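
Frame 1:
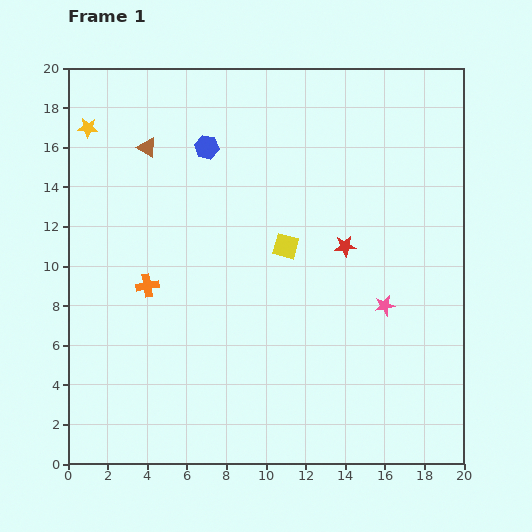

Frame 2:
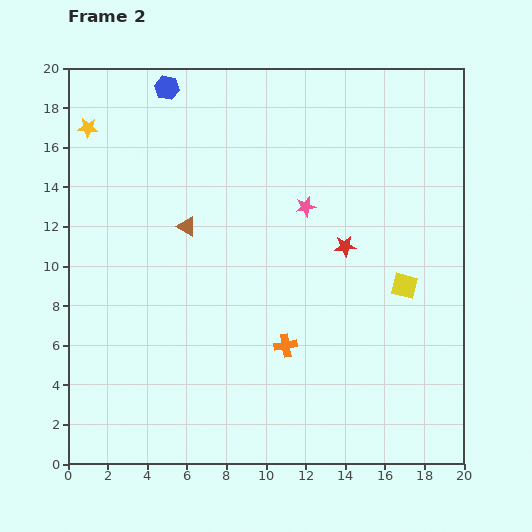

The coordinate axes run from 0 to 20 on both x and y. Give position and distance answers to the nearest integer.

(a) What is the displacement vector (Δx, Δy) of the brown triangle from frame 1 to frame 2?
(2, -4)

The brown triangle was at (4, 16) in frame 1 and (6, 12) in frame 2.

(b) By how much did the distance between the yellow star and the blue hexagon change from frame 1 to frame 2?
-2

Distance in frame 1: 6. Distance in frame 2: 4.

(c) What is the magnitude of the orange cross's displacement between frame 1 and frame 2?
8

The orange cross moved from (4, 9) to (11, 6), a distance of √(7² + 3²) ≈ 8.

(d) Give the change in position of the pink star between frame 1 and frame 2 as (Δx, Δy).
(-4, 5)

The pink star was at (16, 8) in frame 1 and (12, 13) in frame 2.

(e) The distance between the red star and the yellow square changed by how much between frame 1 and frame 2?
+1

Distance in frame 1: 3. Distance in frame 2: 4.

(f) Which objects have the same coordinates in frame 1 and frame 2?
the yellow star, the red star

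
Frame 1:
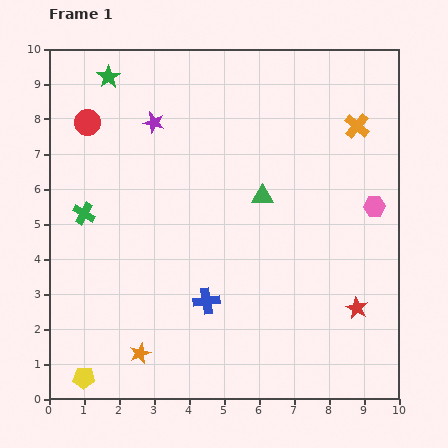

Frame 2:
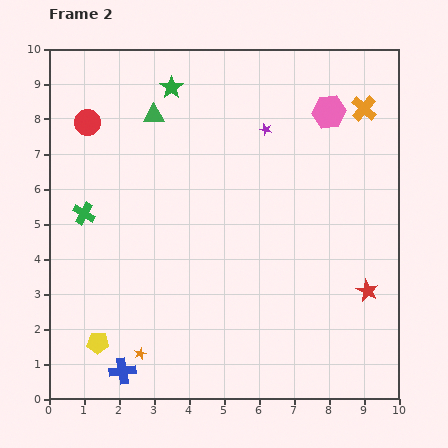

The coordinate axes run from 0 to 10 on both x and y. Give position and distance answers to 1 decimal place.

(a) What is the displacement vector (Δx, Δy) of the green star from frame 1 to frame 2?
(1.8, -0.3)

The green star was at (1.7, 9.2) in frame 1 and (3.5, 8.9) in frame 2.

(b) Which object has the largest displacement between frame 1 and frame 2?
the green triangle

(moved 3.9; next 3.2)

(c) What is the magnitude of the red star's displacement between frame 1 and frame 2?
0.6

The red star moved from (8.8, 2.6) to (9.1, 3.1), a distance of √(0.3² + 0.5²) ≈ 0.6.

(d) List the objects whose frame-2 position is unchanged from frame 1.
the orange star, the red circle, the green cross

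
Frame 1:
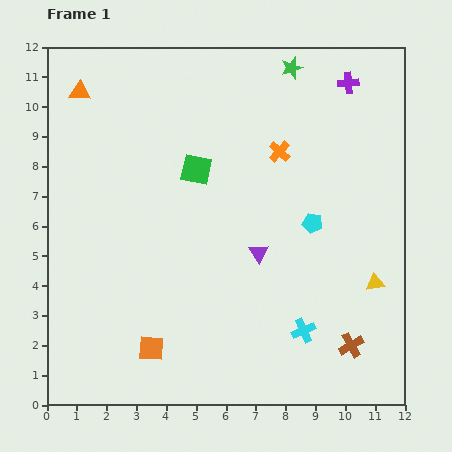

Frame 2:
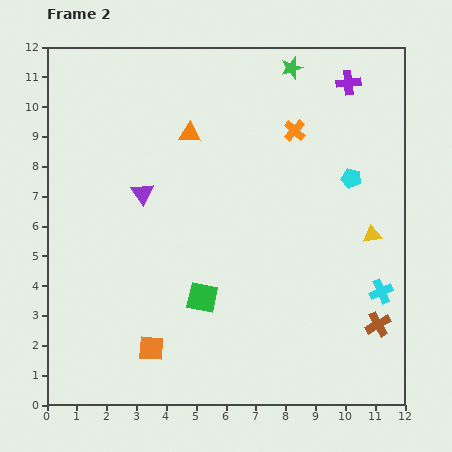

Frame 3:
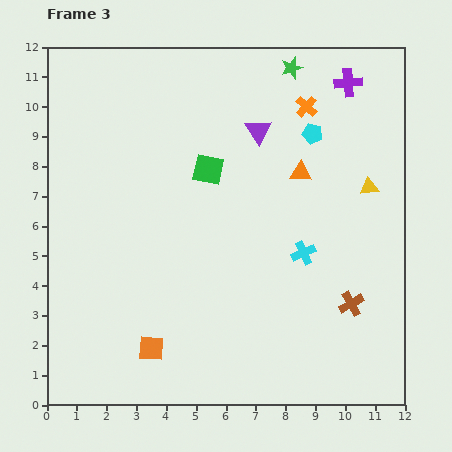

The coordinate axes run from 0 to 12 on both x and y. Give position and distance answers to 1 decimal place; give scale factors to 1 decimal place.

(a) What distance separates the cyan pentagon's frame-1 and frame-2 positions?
2.0

The cyan pentagon moved from (8.9, 6.1) to (10.2, 7.6), a distance of √(1.3² + 1.5²) ≈ 2.0.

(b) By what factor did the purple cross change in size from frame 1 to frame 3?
1.3×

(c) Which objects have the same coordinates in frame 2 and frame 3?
the purple cross, the orange square, the green star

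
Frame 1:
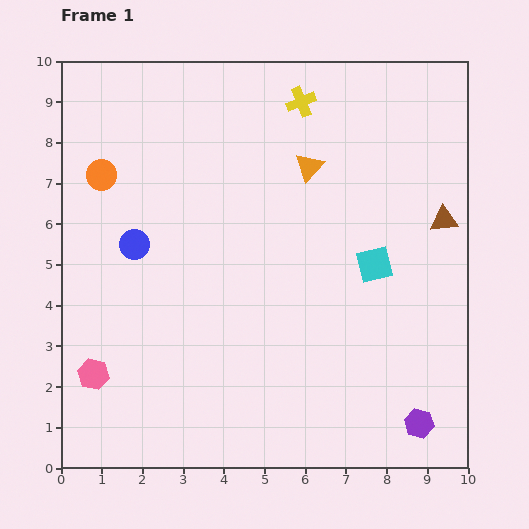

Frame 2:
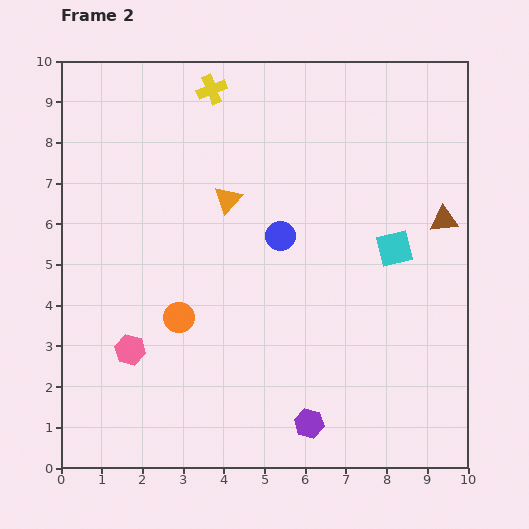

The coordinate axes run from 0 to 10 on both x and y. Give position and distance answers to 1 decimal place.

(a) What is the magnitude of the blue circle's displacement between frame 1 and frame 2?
3.6

The blue circle moved from (1.8, 5.5) to (5.4, 5.7), a distance of √(3.6² + 0.2²) ≈ 3.6.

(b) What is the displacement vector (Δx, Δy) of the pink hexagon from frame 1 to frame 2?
(0.9, 0.6)

The pink hexagon was at (0.8, 2.3) in frame 1 and (1.7, 2.9) in frame 2.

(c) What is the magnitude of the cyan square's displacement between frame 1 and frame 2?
0.6

The cyan square moved from (7.7, 5.0) to (8.2, 5.4), a distance of √(0.5² + 0.4²) ≈ 0.6.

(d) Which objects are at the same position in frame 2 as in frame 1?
the brown triangle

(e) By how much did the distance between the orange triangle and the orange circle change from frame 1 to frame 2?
-2.0

Distance in frame 1: 5.1. Distance in frame 2: 3.1.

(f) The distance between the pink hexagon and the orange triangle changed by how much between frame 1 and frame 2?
-3.0

Distance in frame 1: 7.4. Distance in frame 2: 4.4.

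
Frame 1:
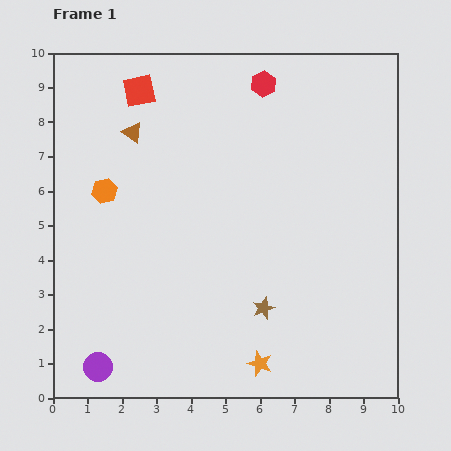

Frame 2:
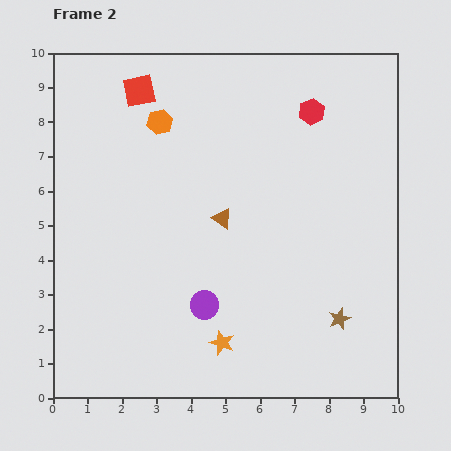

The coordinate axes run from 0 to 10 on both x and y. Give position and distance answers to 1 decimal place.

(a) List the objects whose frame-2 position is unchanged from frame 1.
the red square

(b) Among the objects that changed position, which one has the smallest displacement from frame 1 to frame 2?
the orange star

(moved 1.3)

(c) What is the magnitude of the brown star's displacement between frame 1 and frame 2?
2.2

The brown star moved from (6.1, 2.6) to (8.3, 2.3), a distance of √(2.2² + 0.3²) ≈ 2.2.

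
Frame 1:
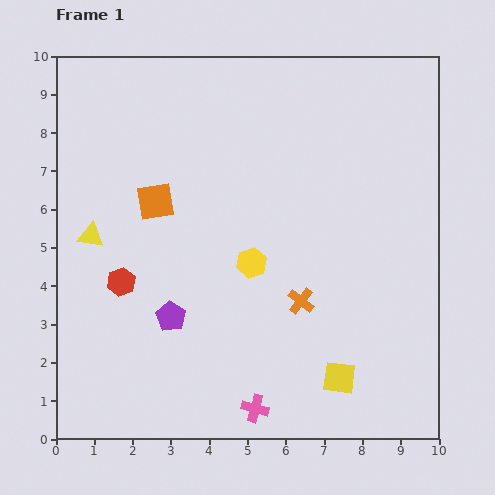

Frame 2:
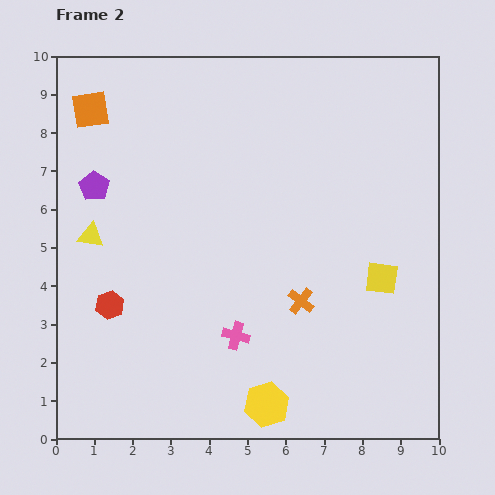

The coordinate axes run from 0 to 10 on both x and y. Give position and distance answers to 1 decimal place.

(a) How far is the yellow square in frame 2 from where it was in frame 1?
2.8

The yellow square moved from (7.4, 1.6) to (8.5, 4.2), a distance of √(1.1² + 2.6²) ≈ 2.8.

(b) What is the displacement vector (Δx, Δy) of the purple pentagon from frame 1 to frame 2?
(-2.0, 3.4)

The purple pentagon was at (3.0, 3.2) in frame 1 and (1.0, 6.6) in frame 2.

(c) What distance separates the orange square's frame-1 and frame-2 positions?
2.9

The orange square moved from (2.6, 6.2) to (0.9, 8.6), a distance of √(1.7² + 2.4²) ≈ 2.9.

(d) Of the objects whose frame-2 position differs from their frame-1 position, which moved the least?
the red hexagon

(moved 0.7)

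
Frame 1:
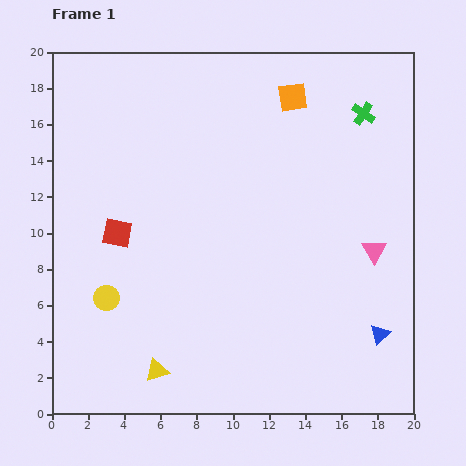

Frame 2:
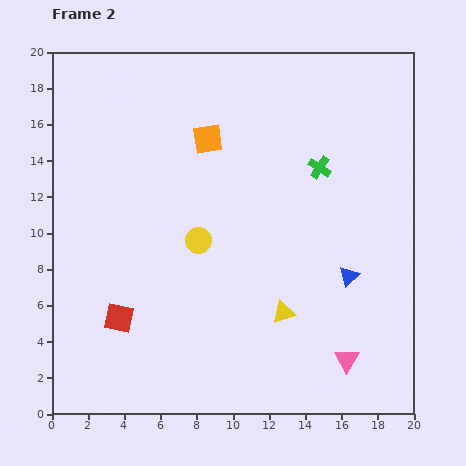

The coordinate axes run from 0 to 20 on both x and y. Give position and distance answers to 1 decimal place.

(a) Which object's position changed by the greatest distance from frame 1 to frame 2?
the yellow triangle

(moved 7.7; next 6.2)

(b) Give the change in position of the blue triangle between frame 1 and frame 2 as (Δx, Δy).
(-1.7, 3.2)

The blue triangle was at (18.1, 4.4) in frame 1 and (16.4, 7.6) in frame 2.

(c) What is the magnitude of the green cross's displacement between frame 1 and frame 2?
3.8

The green cross moved from (17.2, 16.6) to (14.8, 13.6), a distance of √(2.4² + 3.0²) ≈ 3.8.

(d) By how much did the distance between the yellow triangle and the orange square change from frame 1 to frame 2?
-6.4

Distance in frame 1: 16.9. Distance in frame 2: 10.5.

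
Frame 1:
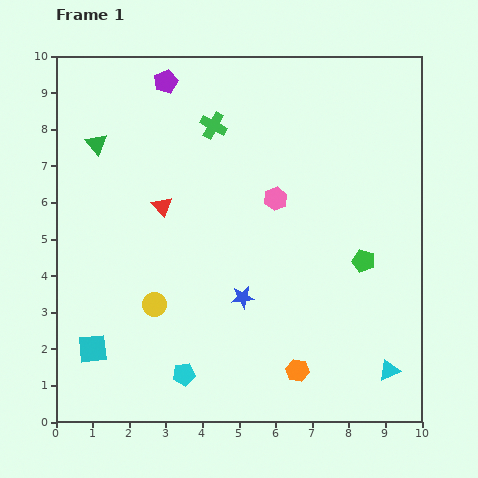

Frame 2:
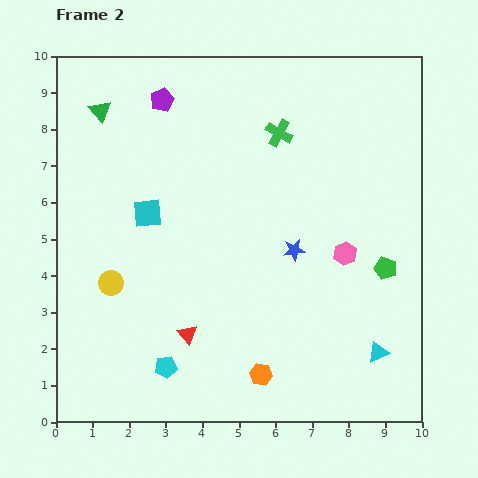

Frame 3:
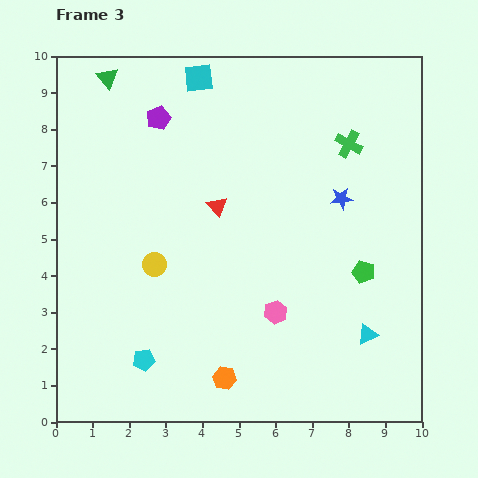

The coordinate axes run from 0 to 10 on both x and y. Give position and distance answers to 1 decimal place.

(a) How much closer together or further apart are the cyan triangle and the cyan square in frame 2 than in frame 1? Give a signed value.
-0.7

Distance in frame 1: 8.1. Distance in frame 2: 7.4.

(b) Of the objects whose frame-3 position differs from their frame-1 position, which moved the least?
the green pentagon

(moved 0.3)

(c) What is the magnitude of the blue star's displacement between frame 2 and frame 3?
1.9

The blue star moved from (6.5, 4.7) to (7.8, 6.1), a distance of √(1.3² + 1.4²) ≈ 1.9.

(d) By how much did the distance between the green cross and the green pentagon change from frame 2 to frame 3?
-1.2

Distance in frame 2: 4.7. Distance in frame 3: 3.5.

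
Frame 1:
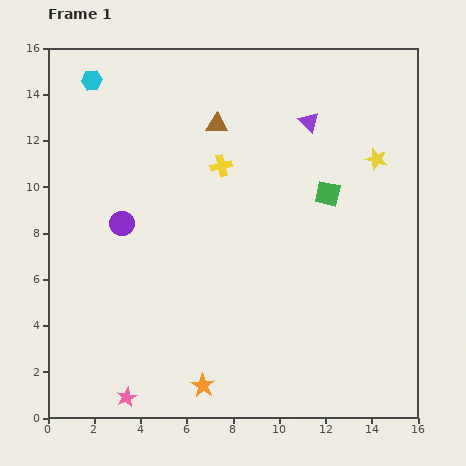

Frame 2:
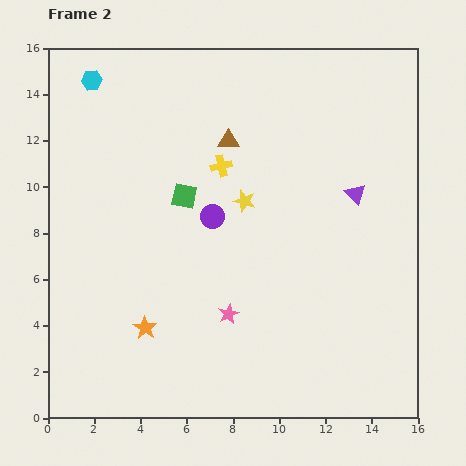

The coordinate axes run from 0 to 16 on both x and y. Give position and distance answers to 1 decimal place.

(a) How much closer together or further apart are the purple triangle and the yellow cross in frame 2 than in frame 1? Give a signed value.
+1.7

Distance in frame 1: 4.2. Distance in frame 2: 5.9.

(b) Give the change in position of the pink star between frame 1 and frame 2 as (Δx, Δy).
(4.4, 3.6)

The pink star was at (3.4, 0.9) in frame 1 and (7.8, 4.5) in frame 2.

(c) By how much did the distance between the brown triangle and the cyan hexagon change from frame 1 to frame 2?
+0.7

Distance in frame 1: 5.7. Distance in frame 2: 6.4.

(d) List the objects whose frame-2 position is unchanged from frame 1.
the cyan hexagon, the yellow cross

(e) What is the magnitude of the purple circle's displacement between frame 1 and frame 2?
3.9

The purple circle moved from (3.2, 8.4) to (7.1, 8.7), a distance of √(3.9² + 0.3²) ≈ 3.9.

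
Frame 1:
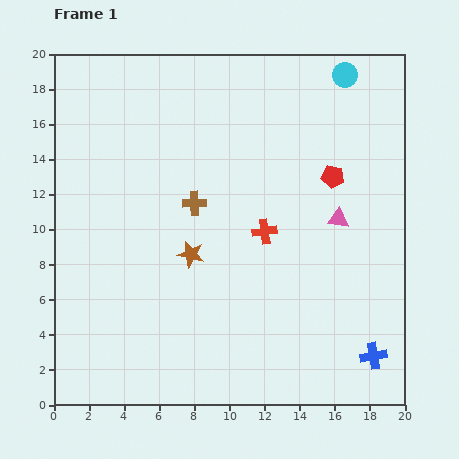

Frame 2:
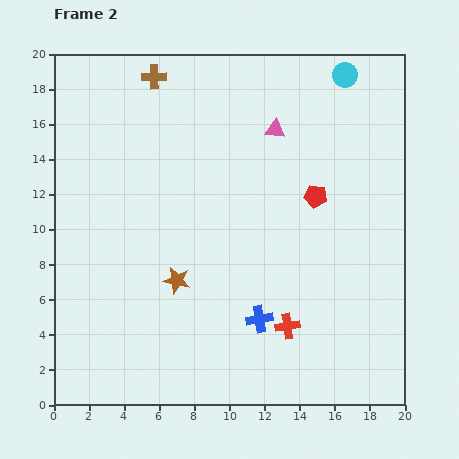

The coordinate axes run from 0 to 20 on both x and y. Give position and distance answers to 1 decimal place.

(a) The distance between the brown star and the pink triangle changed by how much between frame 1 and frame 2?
+1.7

Distance in frame 1: 8.6. Distance in frame 2: 10.3.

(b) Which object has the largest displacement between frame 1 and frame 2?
the brown cross

(moved 7.6; next 6.8)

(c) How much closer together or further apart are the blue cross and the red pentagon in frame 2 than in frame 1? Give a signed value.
-2.8

Distance in frame 1: 10.5. Distance in frame 2: 7.7.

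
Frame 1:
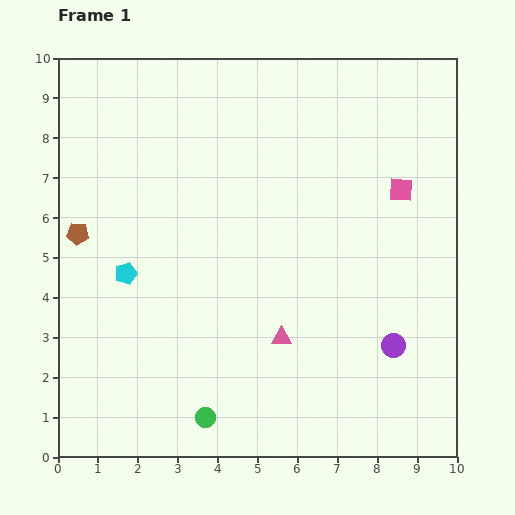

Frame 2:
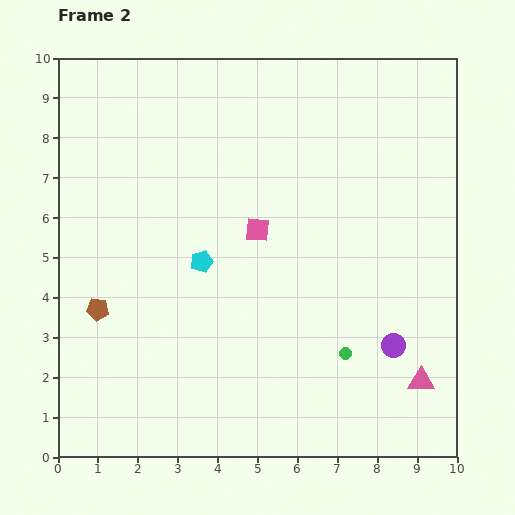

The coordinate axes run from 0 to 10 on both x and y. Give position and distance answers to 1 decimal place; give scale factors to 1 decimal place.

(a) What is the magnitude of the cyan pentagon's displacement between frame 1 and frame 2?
1.9

The cyan pentagon moved from (1.7, 4.6) to (3.6, 4.9), a distance of √(1.9² + 0.3²) ≈ 1.9.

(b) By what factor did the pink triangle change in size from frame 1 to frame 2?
1.3×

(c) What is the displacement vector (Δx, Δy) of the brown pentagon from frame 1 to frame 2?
(0.5, -1.9)

The brown pentagon was at (0.5, 5.6) in frame 1 and (1.0, 3.7) in frame 2.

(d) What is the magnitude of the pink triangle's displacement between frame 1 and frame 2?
3.7

The pink triangle moved from (5.6, 3.0) to (9.1, 1.9), a distance of √(3.5² + 1.1²) ≈ 3.7.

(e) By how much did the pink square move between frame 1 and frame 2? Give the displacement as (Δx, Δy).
(-3.6, -1.0)

The pink square was at (8.6, 6.7) in frame 1 and (5.0, 5.7) in frame 2.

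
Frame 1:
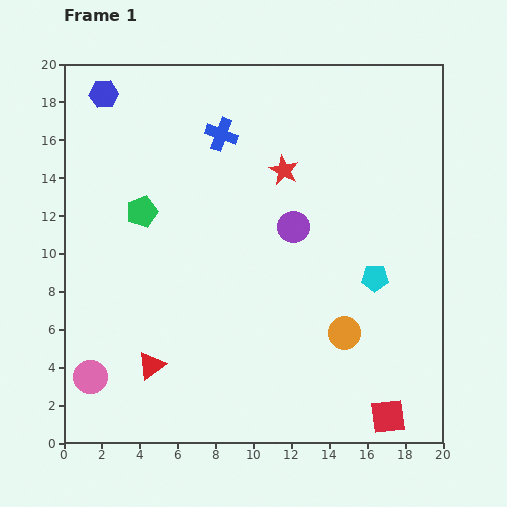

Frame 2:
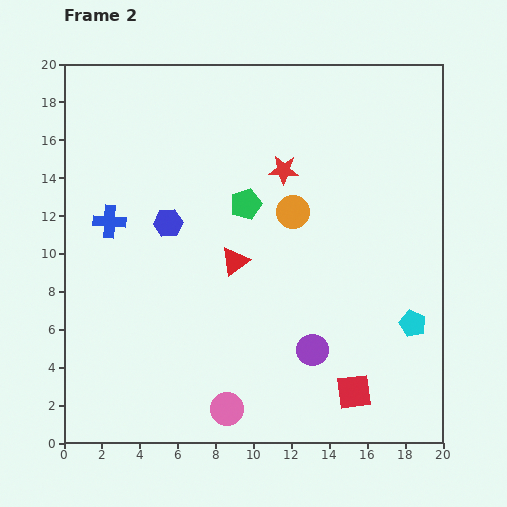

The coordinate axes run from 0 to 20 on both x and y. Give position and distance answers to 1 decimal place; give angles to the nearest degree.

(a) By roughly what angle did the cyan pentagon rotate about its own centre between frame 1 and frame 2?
23° clockwise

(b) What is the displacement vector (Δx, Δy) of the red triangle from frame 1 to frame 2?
(4.4, 5.5)

The red triangle was at (4.6, 4.1) in frame 1 and (9.0, 9.6) in frame 2.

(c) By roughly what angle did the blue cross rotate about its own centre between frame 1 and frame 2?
17° counter-clockwise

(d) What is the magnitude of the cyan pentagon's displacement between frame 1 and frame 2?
3.1

The cyan pentagon moved from (16.4, 8.7) to (18.4, 6.3), a distance of √(2.0² + 2.4²) ≈ 3.1.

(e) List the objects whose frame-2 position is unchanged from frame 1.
the red star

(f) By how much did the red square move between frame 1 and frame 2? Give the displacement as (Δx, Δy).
(-1.8, 1.3)

The red square was at (17.1, 1.4) in frame 1 and (15.3, 2.7) in frame 2.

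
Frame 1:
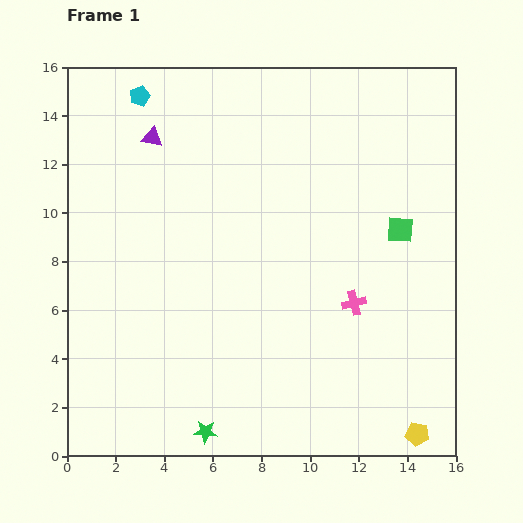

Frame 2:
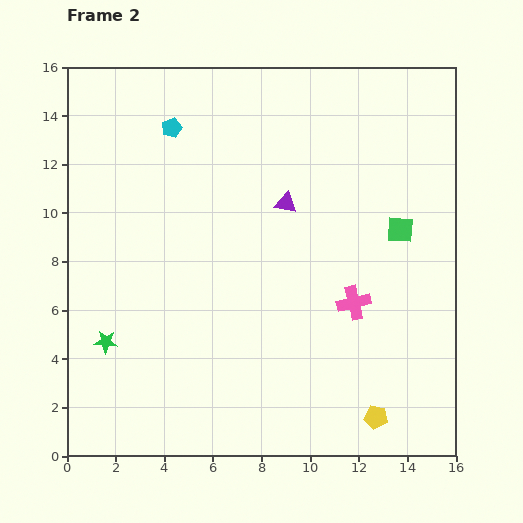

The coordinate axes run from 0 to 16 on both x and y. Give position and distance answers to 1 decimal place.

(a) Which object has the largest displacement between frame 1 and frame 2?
the purple triangle

(moved 6.1; next 5.5)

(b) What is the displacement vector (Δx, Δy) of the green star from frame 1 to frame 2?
(-4.1, 3.7)

The green star was at (5.7, 1.0) in frame 1 and (1.6, 4.7) in frame 2.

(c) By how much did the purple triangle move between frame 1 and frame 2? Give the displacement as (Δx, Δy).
(5.5, -2.7)

The purple triangle was at (3.5, 13.1) in frame 1 and (9.0, 10.4) in frame 2.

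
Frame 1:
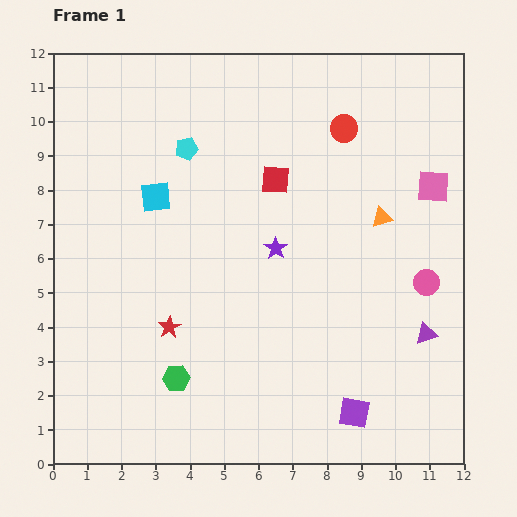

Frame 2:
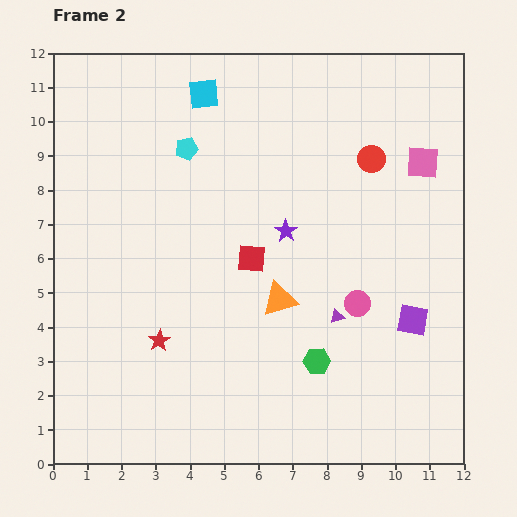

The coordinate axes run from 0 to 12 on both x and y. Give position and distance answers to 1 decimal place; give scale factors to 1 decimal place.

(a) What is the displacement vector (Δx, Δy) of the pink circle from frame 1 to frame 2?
(-2.0, -0.6)

The pink circle was at (10.9, 5.3) in frame 1 and (8.9, 4.7) in frame 2.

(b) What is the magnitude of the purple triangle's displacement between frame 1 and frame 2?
2.6

The purple triangle moved from (10.9, 3.8) to (8.3, 4.3), a distance of √(2.6² + 0.5²) ≈ 2.6.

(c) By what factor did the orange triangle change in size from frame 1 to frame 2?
1.7×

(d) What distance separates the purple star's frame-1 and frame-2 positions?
0.6

The purple star moved from (6.5, 6.3) to (6.8, 6.8), a distance of √(0.3² + 0.5²) ≈ 0.6.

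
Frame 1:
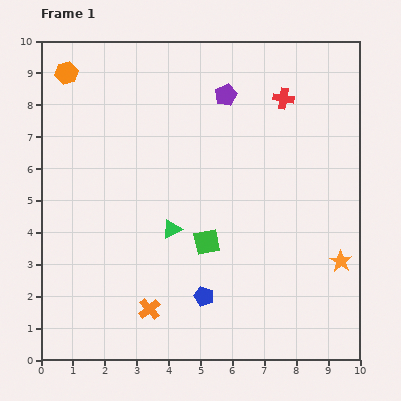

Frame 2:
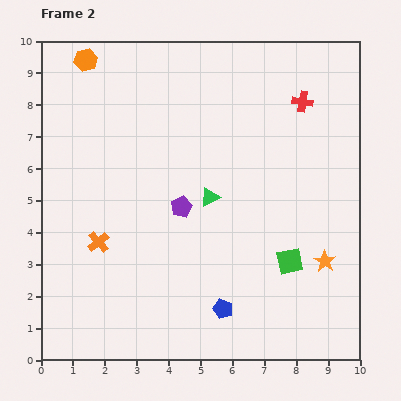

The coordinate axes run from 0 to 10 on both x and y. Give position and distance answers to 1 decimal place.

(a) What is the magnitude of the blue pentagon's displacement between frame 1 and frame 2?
0.7

The blue pentagon moved from (5.1, 2.0) to (5.7, 1.6), a distance of √(0.6² + 0.4²) ≈ 0.7.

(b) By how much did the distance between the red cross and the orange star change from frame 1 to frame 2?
-0.4

Distance in frame 1: 5.4. Distance in frame 2: 5.0.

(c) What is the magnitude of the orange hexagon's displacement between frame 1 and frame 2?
0.7

The orange hexagon moved from (0.8, 9.0) to (1.4, 9.4), a distance of √(0.6² + 0.4²) ≈ 0.7.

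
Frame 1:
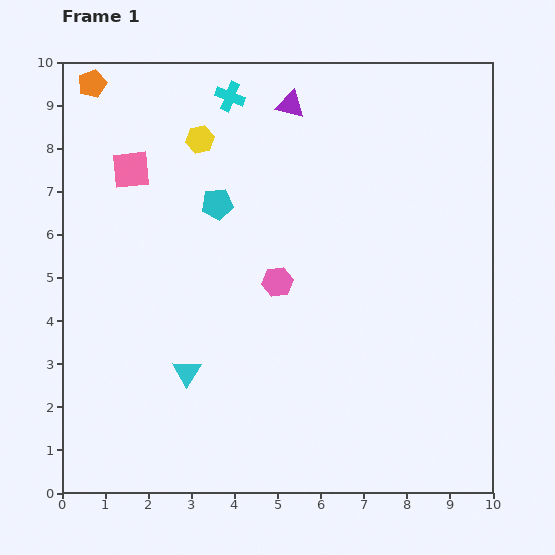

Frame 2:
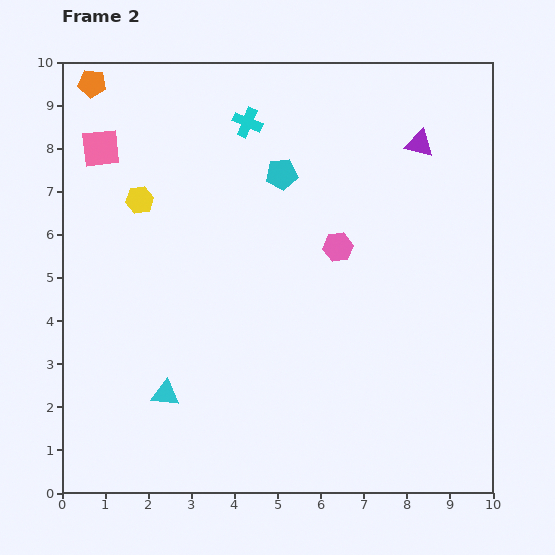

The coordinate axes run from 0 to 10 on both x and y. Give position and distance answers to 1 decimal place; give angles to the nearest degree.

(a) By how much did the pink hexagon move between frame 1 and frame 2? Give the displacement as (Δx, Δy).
(1.4, 0.8)

The pink hexagon was at (5.0, 4.9) in frame 1 and (6.4, 5.7) in frame 2.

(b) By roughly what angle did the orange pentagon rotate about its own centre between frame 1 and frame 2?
28° clockwise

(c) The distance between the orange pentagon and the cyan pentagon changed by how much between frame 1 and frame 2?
+0.9

Distance in frame 1: 4.0. Distance in frame 2: 4.9.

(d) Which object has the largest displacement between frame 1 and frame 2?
the purple triangle

(moved 3.1; next 2.0)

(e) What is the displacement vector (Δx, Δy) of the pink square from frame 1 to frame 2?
(-0.7, 0.5)

The pink square was at (1.6, 7.5) in frame 1 and (0.9, 8.0) in frame 2.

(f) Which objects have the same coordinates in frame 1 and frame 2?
the orange pentagon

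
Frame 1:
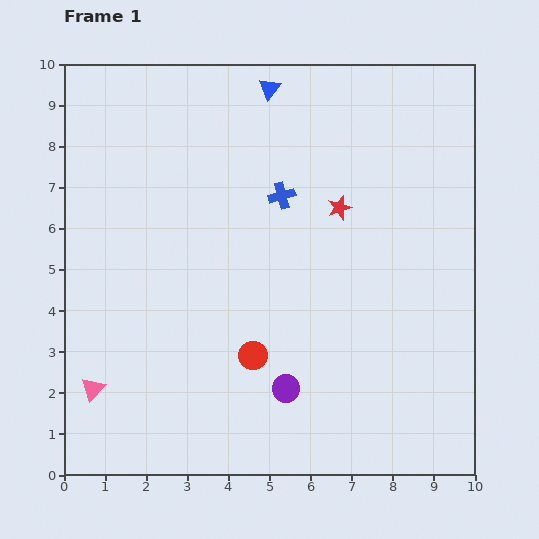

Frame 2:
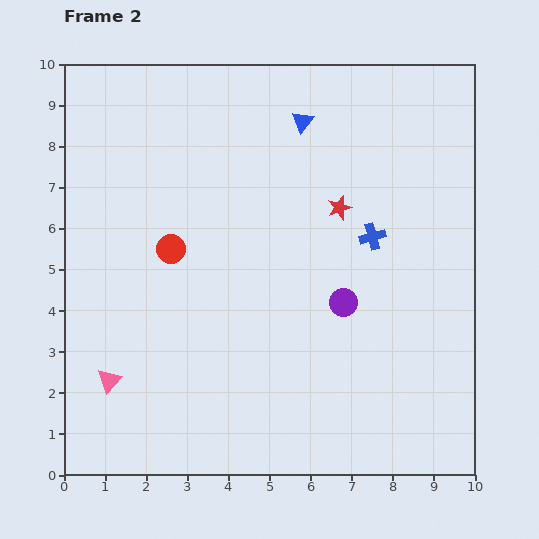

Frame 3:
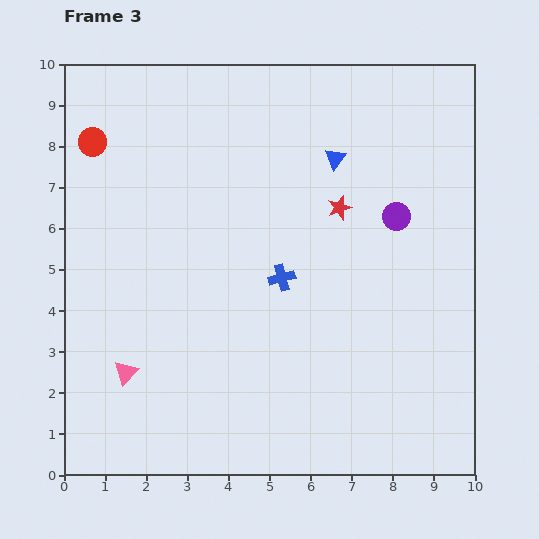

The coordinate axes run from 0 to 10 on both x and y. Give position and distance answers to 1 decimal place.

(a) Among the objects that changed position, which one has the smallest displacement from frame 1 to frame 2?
the pink triangle

(moved 0.4)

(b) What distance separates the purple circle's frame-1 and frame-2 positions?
2.5

The purple circle moved from (5.4, 2.1) to (6.8, 4.2), a distance of √(1.4² + 2.1²) ≈ 2.5.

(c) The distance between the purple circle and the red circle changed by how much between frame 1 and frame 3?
+6.5

Distance in frame 1: 1.1. Distance in frame 3: 7.6.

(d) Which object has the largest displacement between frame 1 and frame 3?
the red circle

(moved 6.5; next 5.0)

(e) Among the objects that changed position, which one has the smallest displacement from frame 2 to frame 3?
the pink triangle

(moved 0.4)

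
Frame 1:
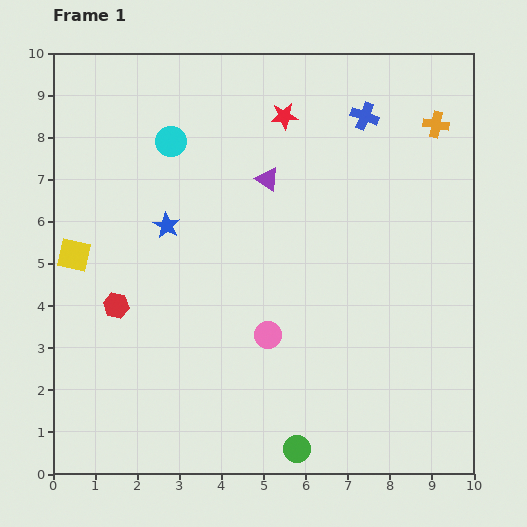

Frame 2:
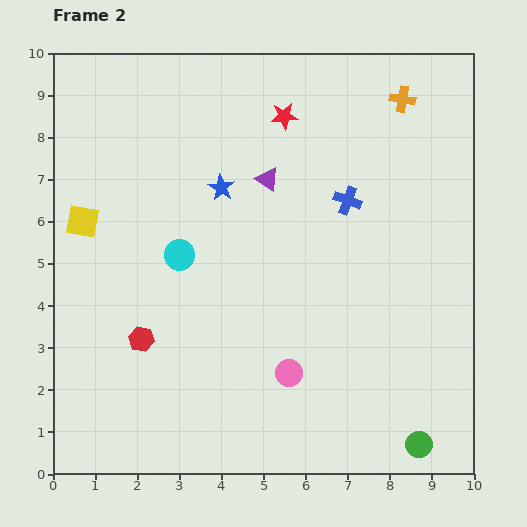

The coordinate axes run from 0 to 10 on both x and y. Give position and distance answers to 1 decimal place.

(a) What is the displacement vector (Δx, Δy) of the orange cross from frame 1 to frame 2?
(-0.8, 0.6)

The orange cross was at (9.1, 8.3) in frame 1 and (8.3, 8.9) in frame 2.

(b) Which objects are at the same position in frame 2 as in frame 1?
the red star, the purple triangle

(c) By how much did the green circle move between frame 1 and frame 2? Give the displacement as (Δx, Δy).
(2.9, 0.1)

The green circle was at (5.8, 0.6) in frame 1 and (8.7, 0.7) in frame 2.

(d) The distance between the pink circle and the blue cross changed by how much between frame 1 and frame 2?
-1.4

Distance in frame 1: 5.7. Distance in frame 2: 4.3.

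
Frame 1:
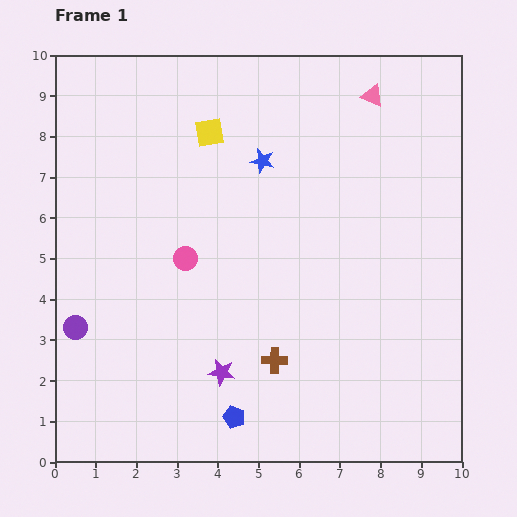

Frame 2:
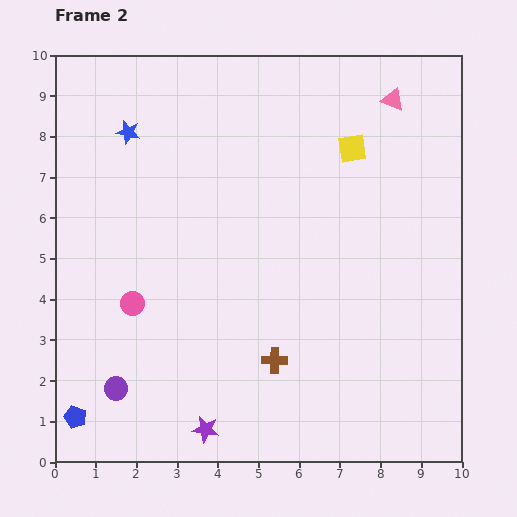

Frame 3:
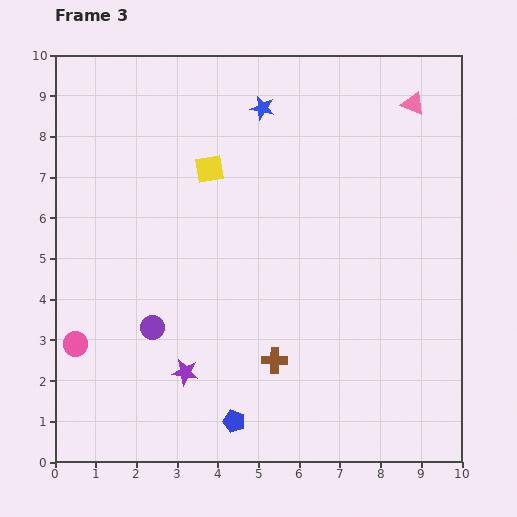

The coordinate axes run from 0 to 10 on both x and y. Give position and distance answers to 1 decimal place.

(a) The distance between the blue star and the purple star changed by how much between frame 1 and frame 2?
+2.2

Distance in frame 1: 5.3. Distance in frame 2: 7.5.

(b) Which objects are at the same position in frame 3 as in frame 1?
the brown cross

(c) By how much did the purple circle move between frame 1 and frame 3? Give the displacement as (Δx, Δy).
(1.9, 0.0)

The purple circle was at (0.5, 3.3) in frame 1 and (2.4, 3.3) in frame 3.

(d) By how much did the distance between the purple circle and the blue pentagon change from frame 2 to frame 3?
+1.8

Distance in frame 2: 1.2. Distance in frame 3: 3.0.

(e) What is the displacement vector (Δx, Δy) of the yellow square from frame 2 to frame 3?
(-3.5, -0.5)

The yellow square was at (7.3, 7.7) in frame 2 and (3.8, 7.2) in frame 3.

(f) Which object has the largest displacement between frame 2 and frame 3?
the blue pentagon

(moved 3.9; next 3.5)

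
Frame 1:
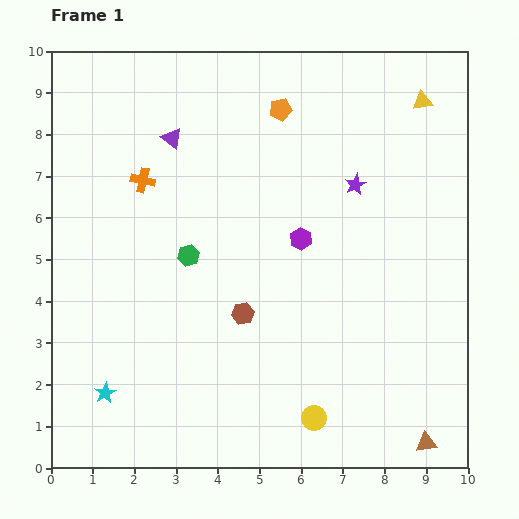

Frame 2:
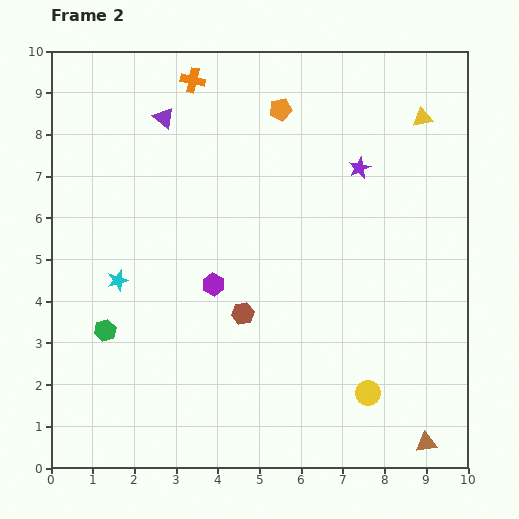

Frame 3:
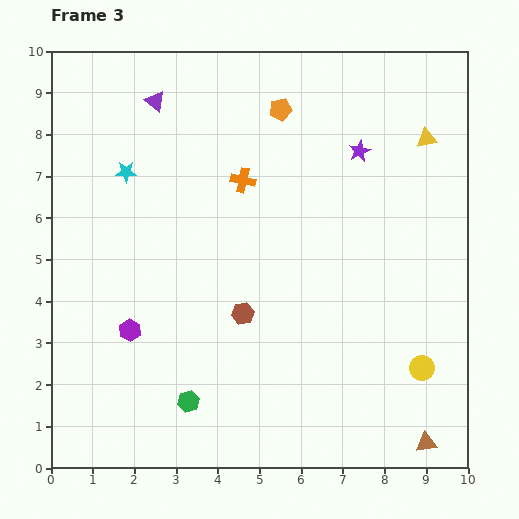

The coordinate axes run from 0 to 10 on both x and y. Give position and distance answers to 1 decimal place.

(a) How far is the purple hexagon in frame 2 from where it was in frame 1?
2.4

The purple hexagon moved from (6.0, 5.5) to (3.9, 4.4), a distance of √(2.1² + 1.1²) ≈ 2.4.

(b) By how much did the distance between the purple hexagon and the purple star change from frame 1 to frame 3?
+5.2

Distance in frame 1: 1.8. Distance in frame 3: 7.0.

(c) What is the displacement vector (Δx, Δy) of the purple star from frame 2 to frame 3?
(0.0, 0.4)

The purple star was at (7.4, 7.2) in frame 2 and (7.4, 7.6) in frame 3.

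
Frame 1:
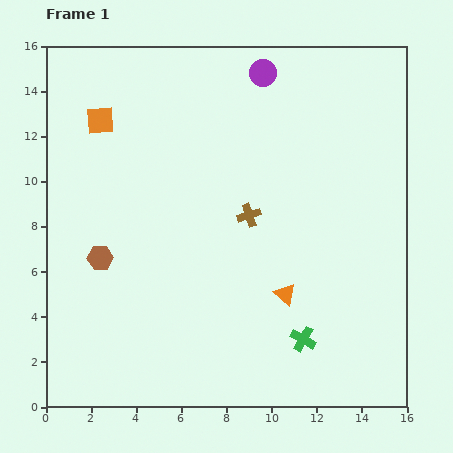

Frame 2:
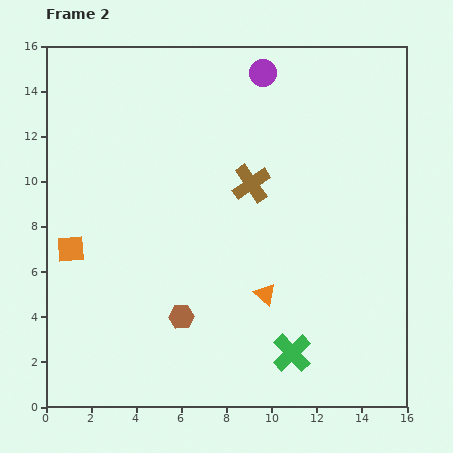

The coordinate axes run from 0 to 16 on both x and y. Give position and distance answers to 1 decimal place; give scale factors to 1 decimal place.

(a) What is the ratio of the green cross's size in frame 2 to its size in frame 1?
1.6×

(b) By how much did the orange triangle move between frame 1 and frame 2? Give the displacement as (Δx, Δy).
(-0.9, 0.0)

The orange triangle was at (10.6, 5.0) in frame 1 and (9.7, 5.0) in frame 2.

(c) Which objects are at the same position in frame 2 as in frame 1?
the purple circle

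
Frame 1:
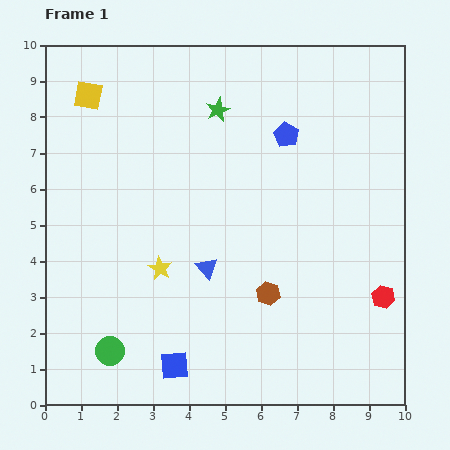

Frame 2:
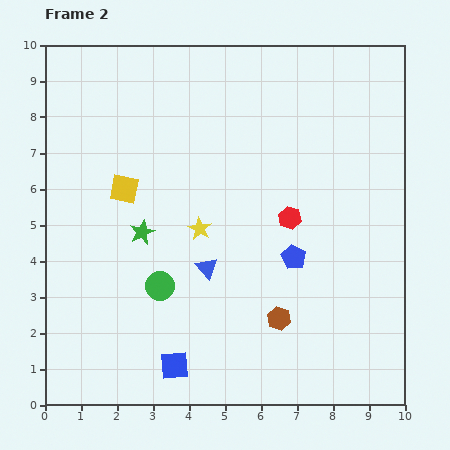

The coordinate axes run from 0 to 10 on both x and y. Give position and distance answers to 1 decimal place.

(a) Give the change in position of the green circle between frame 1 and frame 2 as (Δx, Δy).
(1.4, 1.8)

The green circle was at (1.8, 1.5) in frame 1 and (3.2, 3.3) in frame 2.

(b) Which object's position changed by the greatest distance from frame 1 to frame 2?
the green star

(moved 4.0; next 3.4)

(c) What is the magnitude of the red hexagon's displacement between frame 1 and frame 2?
3.4

The red hexagon moved from (9.4, 3.0) to (6.8, 5.2), a distance of √(2.6² + 2.2²) ≈ 3.4.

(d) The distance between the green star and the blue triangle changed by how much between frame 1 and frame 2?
-2.3

Distance in frame 1: 4.4. Distance in frame 2: 2.1.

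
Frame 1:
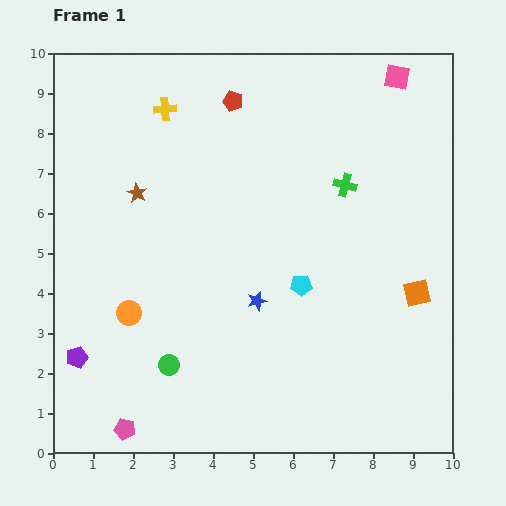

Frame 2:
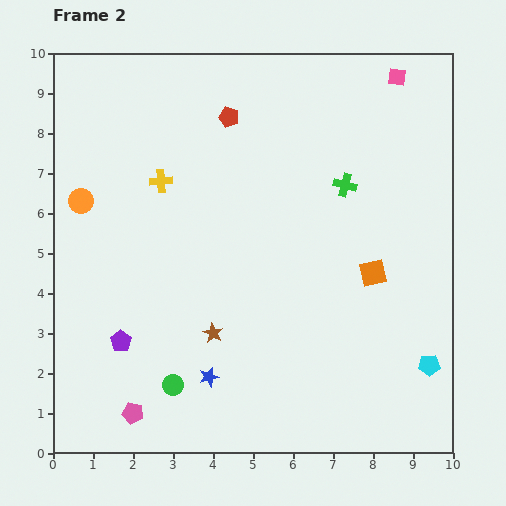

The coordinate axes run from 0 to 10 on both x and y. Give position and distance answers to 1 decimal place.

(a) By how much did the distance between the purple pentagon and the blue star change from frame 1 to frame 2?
-2.3

Distance in frame 1: 4.7. Distance in frame 2: 2.4.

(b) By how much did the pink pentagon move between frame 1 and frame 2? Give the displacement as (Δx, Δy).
(0.2, 0.4)

The pink pentagon was at (1.8, 0.6) in frame 1 and (2.0, 1.0) in frame 2.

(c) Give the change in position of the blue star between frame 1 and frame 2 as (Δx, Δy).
(-1.2, -1.9)

The blue star was at (5.1, 3.8) in frame 1 and (3.9, 1.9) in frame 2.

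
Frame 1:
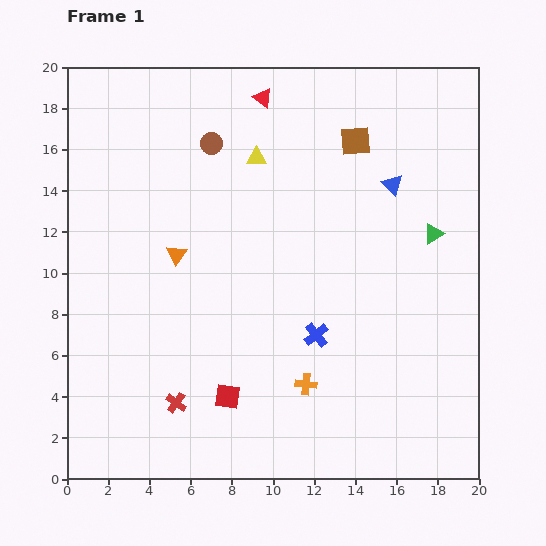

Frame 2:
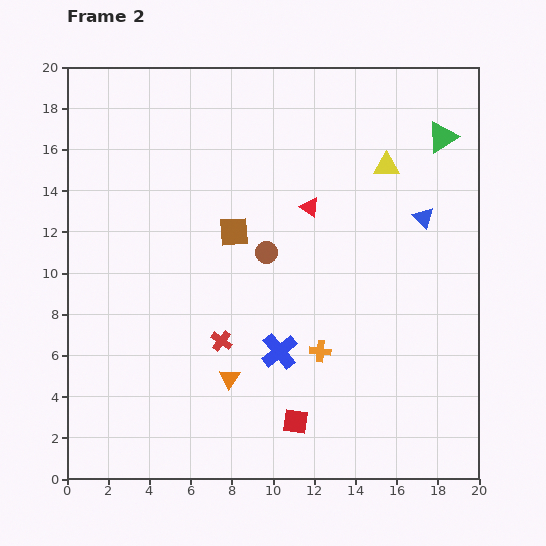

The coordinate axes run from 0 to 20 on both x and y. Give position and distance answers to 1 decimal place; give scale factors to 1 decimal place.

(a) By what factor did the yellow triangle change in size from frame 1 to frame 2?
1.3×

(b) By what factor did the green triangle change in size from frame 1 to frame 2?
1.5×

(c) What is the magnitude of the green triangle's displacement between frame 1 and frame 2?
4.7

The green triangle moved from (17.8, 11.9) to (18.2, 16.6), a distance of √(0.4² + 4.7²) ≈ 4.7.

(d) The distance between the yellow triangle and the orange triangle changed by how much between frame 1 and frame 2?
+6.7

Distance in frame 1: 6.1. Distance in frame 2: 12.8.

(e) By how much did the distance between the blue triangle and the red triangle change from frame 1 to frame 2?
-2.1

Distance in frame 1: 7.6. Distance in frame 2: 5.5.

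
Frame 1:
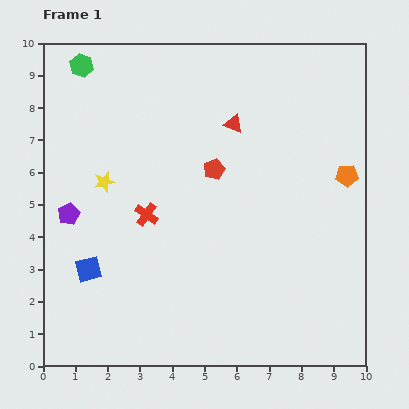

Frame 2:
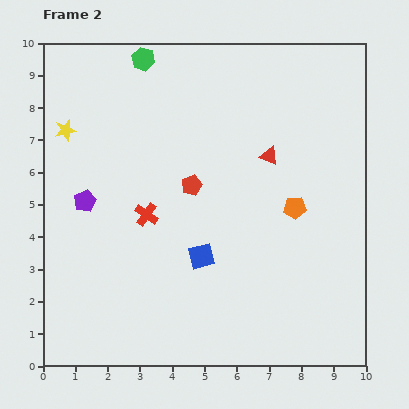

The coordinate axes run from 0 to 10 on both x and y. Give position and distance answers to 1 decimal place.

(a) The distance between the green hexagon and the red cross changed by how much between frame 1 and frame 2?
-0.2

Distance in frame 1: 5.0. Distance in frame 2: 4.8.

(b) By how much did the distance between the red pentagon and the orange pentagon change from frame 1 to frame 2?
-0.8

Distance in frame 1: 4.1. Distance in frame 2: 3.3.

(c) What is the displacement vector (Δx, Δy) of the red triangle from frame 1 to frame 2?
(1.1, -1.0)

The red triangle was at (5.9, 7.5) in frame 1 and (7.0, 6.5) in frame 2.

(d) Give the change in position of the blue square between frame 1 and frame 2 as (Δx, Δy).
(3.5, 0.4)

The blue square was at (1.4, 3.0) in frame 1 and (4.9, 3.4) in frame 2.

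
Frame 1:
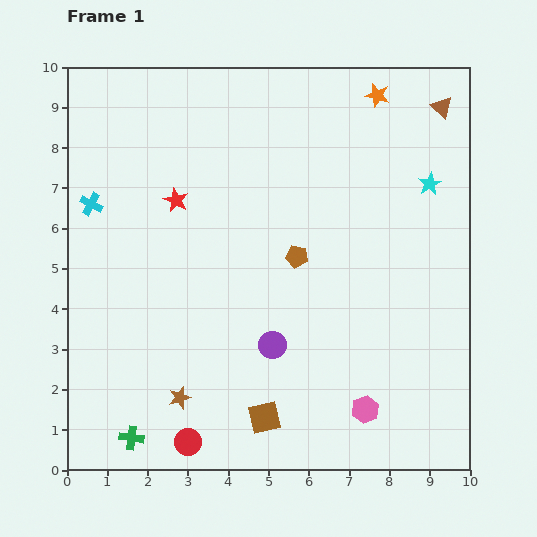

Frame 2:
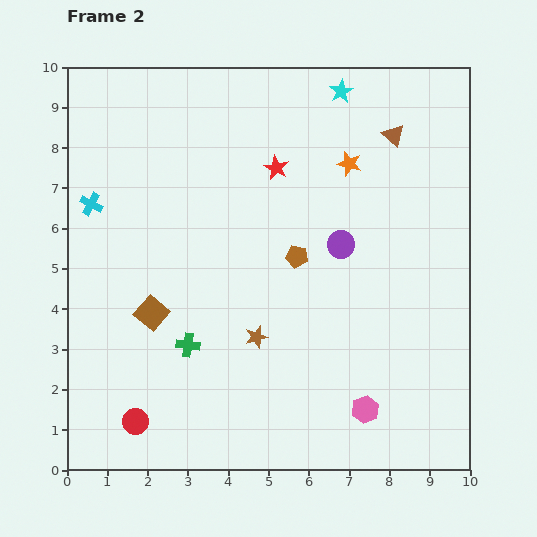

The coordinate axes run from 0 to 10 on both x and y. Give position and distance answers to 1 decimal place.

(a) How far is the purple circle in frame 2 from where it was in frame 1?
3.0

The purple circle moved from (5.1, 3.1) to (6.8, 5.6), a distance of √(1.7² + 2.5²) ≈ 3.0.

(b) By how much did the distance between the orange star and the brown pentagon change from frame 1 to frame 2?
-1.9

Distance in frame 1: 4.5. Distance in frame 2: 2.6.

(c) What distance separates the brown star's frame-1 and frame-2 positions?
2.4

The brown star moved from (2.8, 1.8) to (4.7, 3.3), a distance of √(1.9² + 1.5²) ≈ 2.4.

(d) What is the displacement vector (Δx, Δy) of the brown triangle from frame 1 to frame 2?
(-1.2, -0.7)

The brown triangle was at (9.3, 9.0) in frame 1 and (8.1, 8.3) in frame 2.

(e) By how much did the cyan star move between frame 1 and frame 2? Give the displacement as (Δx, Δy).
(-2.2, 2.3)

The cyan star was at (9.0, 7.1) in frame 1 and (6.8, 9.4) in frame 2.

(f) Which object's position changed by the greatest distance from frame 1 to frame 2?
the brown square

(moved 3.8; next 3.2)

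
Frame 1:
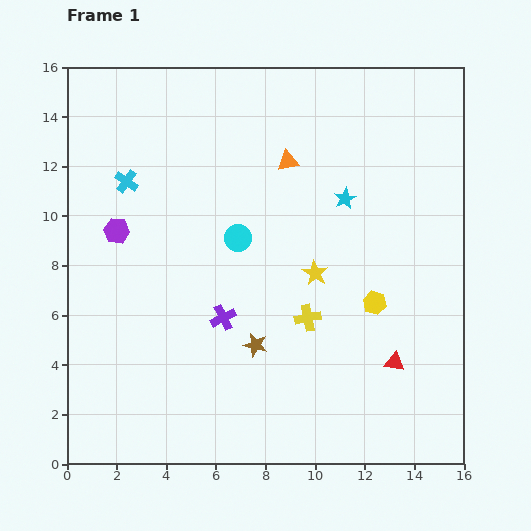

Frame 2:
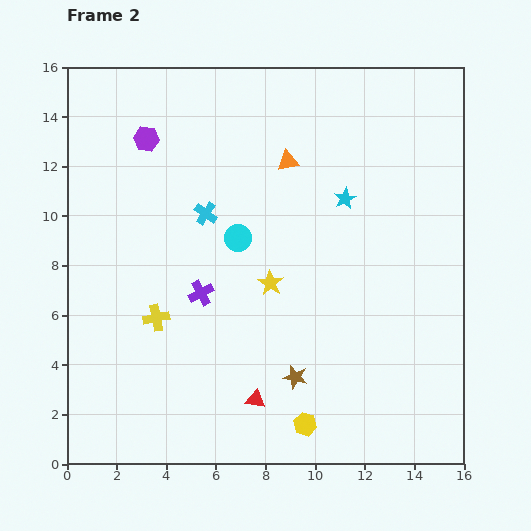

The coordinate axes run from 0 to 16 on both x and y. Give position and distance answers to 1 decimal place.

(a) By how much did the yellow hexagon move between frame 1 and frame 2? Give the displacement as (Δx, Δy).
(-2.8, -4.9)

The yellow hexagon was at (12.4, 6.5) in frame 1 and (9.6, 1.6) in frame 2.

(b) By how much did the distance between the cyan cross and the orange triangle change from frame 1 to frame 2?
-2.6

Distance in frame 1: 6.5. Distance in frame 2: 3.9.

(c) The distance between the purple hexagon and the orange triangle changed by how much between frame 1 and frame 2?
-1.6

Distance in frame 1: 7.4. Distance in frame 2: 5.8.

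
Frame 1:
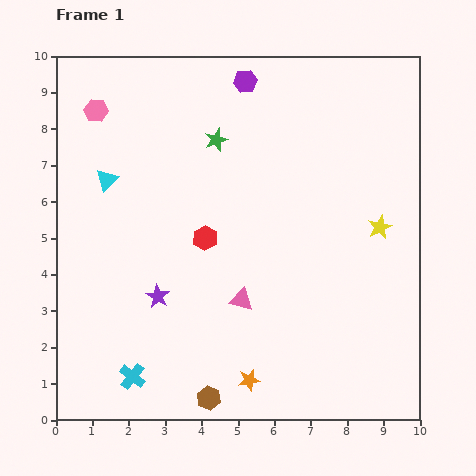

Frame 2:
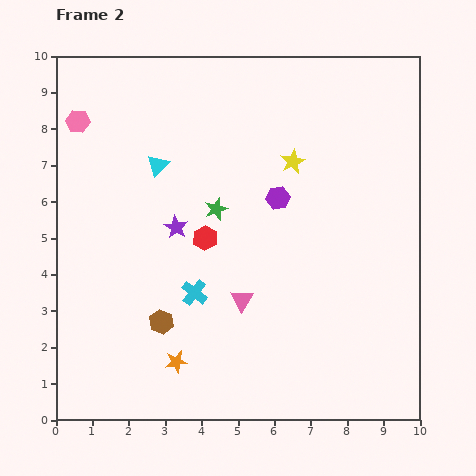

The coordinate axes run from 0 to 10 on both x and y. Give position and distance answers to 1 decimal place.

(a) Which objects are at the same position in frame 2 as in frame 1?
the pink triangle, the red hexagon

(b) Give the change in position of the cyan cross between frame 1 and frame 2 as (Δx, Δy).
(1.7, 2.3)

The cyan cross was at (2.1, 1.2) in frame 1 and (3.8, 3.5) in frame 2.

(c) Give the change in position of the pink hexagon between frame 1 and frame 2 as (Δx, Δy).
(-0.5, -0.3)

The pink hexagon was at (1.1, 8.5) in frame 1 and (0.6, 8.2) in frame 2.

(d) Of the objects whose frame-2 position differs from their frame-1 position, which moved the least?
the pink hexagon

(moved 0.6)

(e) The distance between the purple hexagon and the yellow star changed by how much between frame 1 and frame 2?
-4.3

Distance in frame 1: 5.4. Distance in frame 2: 1.1.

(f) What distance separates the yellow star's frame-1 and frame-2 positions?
3.0

The yellow star moved from (8.9, 5.3) to (6.5, 7.1), a distance of √(2.4² + 1.8²) ≈ 3.0.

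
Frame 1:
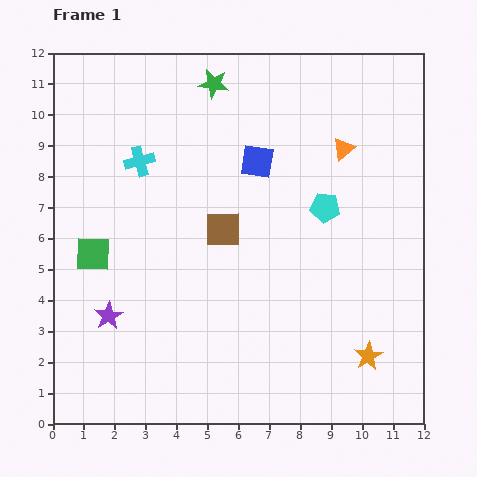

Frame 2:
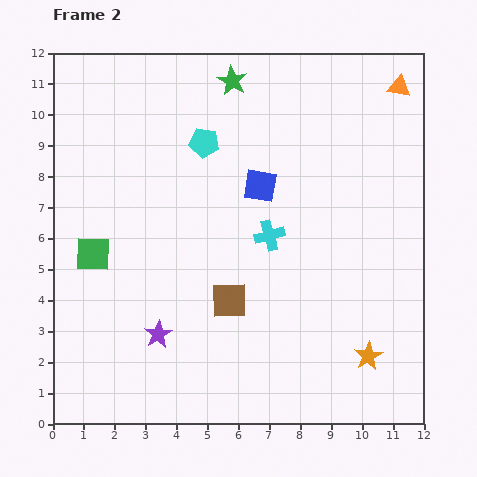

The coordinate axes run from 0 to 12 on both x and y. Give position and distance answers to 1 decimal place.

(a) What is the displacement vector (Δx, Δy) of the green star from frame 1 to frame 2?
(0.6, 0.1)

The green star was at (5.2, 11.0) in frame 1 and (5.8, 11.1) in frame 2.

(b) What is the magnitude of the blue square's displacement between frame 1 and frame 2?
0.8

The blue square moved from (6.6, 8.5) to (6.7, 7.7), a distance of √(0.1² + 0.8²) ≈ 0.8.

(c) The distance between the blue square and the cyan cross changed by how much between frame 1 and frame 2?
-2.2

Distance in frame 1: 3.8. Distance in frame 2: 1.6.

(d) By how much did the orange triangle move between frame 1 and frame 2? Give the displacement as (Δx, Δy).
(1.8, 2.0)

The orange triangle was at (9.4, 8.9) in frame 1 and (11.2, 10.9) in frame 2.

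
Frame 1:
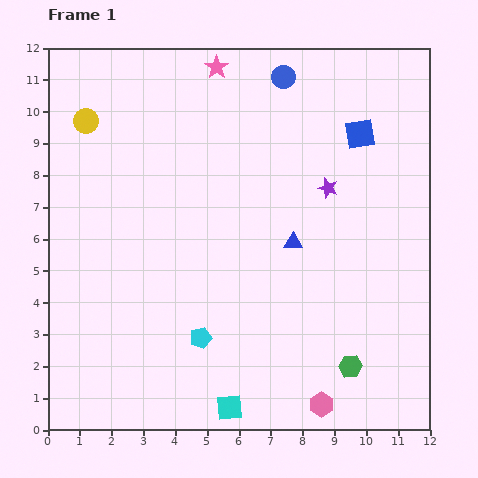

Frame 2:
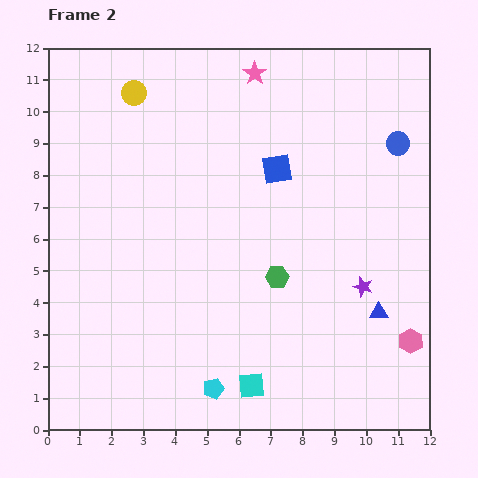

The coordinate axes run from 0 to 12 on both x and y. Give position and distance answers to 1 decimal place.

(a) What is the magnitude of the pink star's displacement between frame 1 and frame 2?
1.2

The pink star moved from (5.3, 11.4) to (6.5, 11.2), a distance of √(1.2² + 0.2²) ≈ 1.2.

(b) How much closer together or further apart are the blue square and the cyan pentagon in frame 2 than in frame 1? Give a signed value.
-0.9

Distance in frame 1: 8.1. Distance in frame 2: 7.2.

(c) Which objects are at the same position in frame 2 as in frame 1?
none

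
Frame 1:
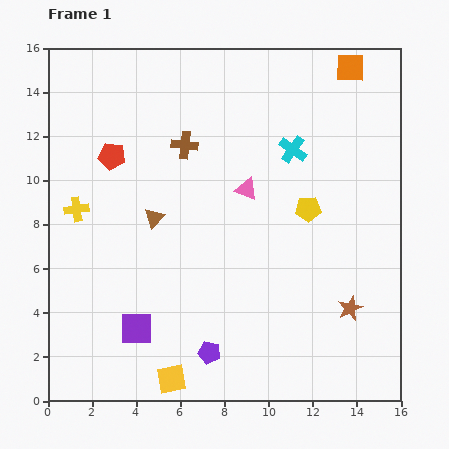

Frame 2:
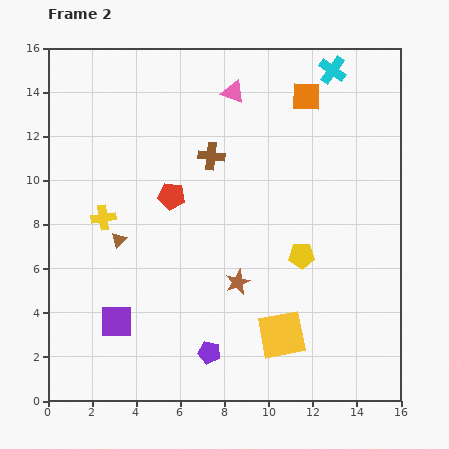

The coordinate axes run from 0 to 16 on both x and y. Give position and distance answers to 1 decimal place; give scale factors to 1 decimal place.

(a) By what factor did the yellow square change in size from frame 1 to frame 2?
1.7×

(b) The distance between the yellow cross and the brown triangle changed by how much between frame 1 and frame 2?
-2.3

Distance in frame 1: 3.5. Distance in frame 2: 1.2.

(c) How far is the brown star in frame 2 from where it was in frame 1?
5.2

The brown star moved from (13.7, 4.2) to (8.6, 5.4), a distance of √(5.1² + 1.2²) ≈ 5.2.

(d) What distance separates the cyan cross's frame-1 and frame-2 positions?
4.0

The cyan cross moved from (11.1, 11.4) to (12.9, 15.0), a distance of √(1.8² + 3.6²) ≈ 4.0.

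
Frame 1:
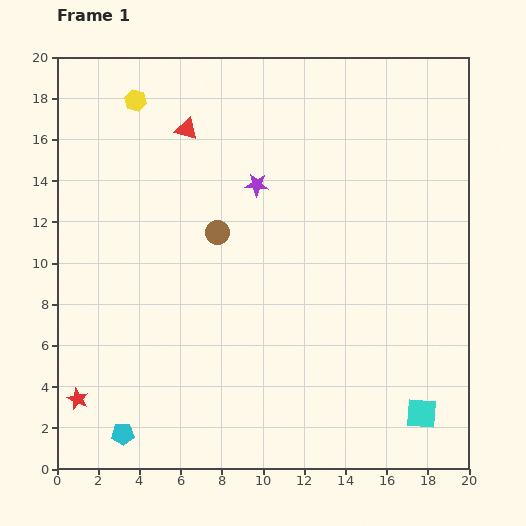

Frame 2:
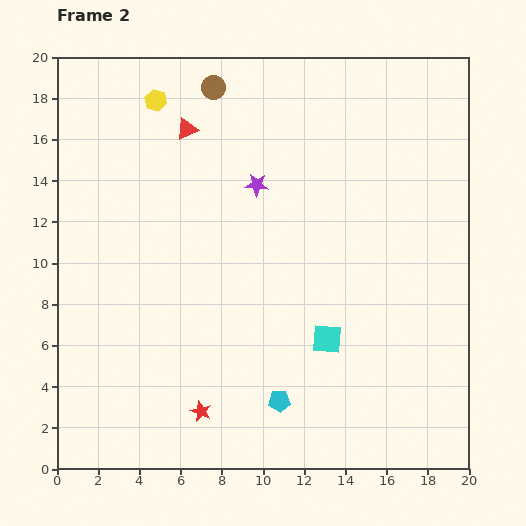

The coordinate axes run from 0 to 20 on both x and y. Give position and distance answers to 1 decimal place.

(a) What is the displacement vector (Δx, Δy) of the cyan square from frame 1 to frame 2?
(-4.6, 3.6)

The cyan square was at (17.7, 2.7) in frame 1 and (13.1, 6.3) in frame 2.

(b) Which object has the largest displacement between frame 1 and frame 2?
the cyan pentagon

(moved 7.8; next 7.0)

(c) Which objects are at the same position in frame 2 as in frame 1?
the red triangle, the purple star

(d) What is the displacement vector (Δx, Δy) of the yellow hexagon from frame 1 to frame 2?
(1.0, 0.0)

The yellow hexagon was at (3.8, 17.9) in frame 1 and (4.8, 17.9) in frame 2.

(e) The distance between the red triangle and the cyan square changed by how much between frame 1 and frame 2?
-5.6

Distance in frame 1: 17.9. Distance in frame 2: 12.3.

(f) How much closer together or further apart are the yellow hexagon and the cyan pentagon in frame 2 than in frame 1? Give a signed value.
-0.4

Distance in frame 1: 16.2. Distance in frame 2: 15.8.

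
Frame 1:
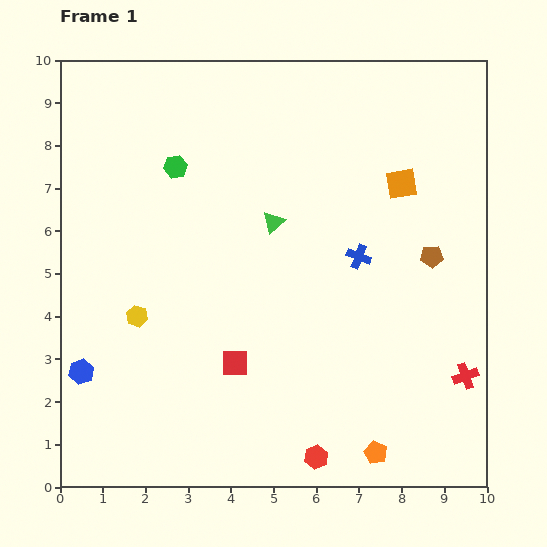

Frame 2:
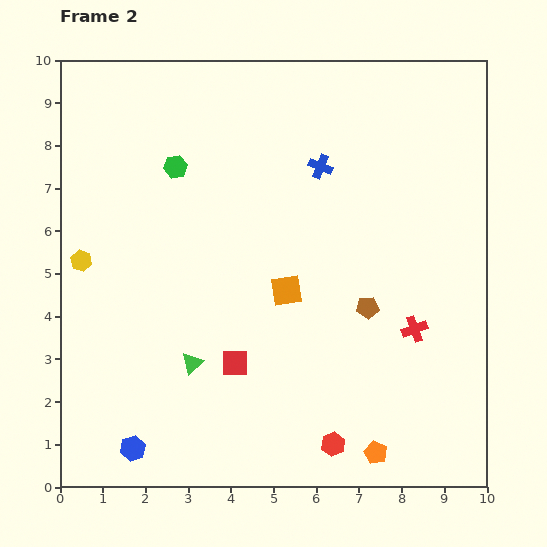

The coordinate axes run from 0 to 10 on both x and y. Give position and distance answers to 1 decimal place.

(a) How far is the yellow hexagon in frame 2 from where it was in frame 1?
1.8

The yellow hexagon moved from (1.8, 4.0) to (0.5, 5.3), a distance of √(1.3² + 1.3²) ≈ 1.8.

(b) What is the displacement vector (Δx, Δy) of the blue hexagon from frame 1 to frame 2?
(1.2, -1.8)

The blue hexagon was at (0.5, 2.7) in frame 1 and (1.7, 0.9) in frame 2.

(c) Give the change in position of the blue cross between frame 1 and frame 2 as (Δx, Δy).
(-0.9, 2.1)

The blue cross was at (7.0, 5.4) in frame 1 and (6.1, 7.5) in frame 2.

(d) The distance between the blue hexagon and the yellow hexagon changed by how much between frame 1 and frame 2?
+2.8

Distance in frame 1: 1.8. Distance in frame 2: 4.6.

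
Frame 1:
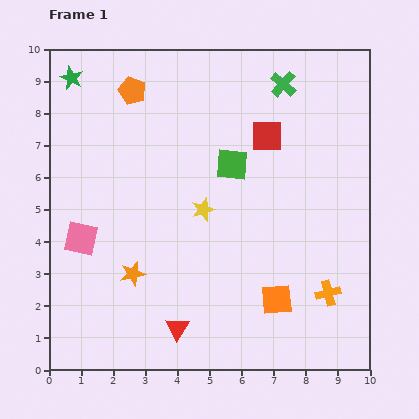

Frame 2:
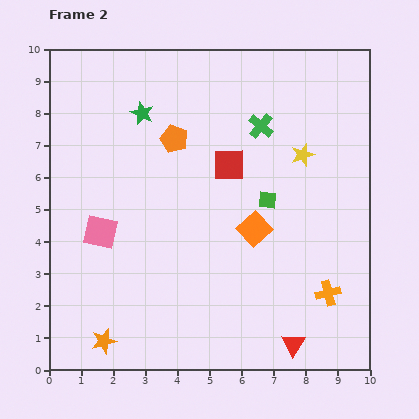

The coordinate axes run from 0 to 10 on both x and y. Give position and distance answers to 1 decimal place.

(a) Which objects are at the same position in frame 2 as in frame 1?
the orange cross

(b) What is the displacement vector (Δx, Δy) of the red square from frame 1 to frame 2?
(-1.2, -0.9)

The red square was at (6.8, 7.3) in frame 1 and (5.6, 6.4) in frame 2.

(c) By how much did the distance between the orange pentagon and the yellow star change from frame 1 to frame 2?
-0.3

Distance in frame 1: 4.3. Distance in frame 2: 4.0.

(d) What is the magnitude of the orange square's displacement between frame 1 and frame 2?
2.3

The orange square moved from (7.1, 2.2) to (6.4, 4.4), a distance of √(0.7² + 2.2²) ≈ 2.3.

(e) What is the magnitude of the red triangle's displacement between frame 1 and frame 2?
3.6

The red triangle moved from (4.0, 1.3) to (7.6, 0.8), a distance of √(3.6² + 0.5²) ≈ 3.6.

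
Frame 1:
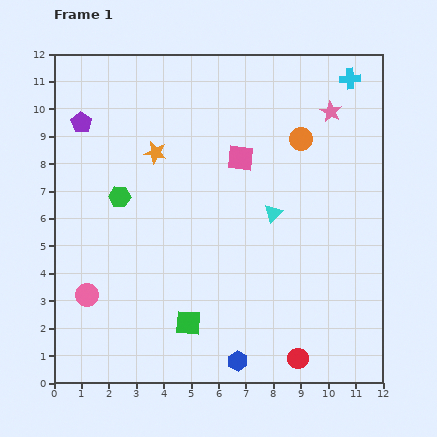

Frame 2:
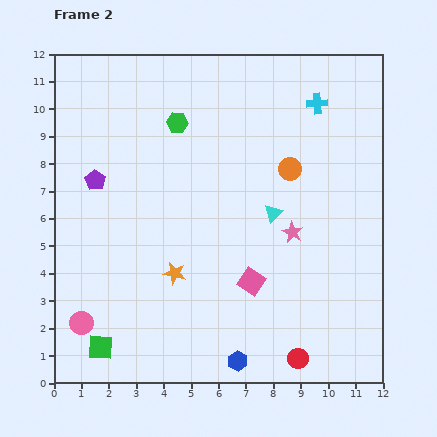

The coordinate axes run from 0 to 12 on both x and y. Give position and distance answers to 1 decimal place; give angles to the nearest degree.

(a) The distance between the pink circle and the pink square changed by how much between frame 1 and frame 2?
-1.1

Distance in frame 1: 7.5. Distance in frame 2: 6.4.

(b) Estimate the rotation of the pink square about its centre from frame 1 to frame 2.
28° clockwise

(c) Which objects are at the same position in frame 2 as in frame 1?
the blue hexagon, the red circle, the cyan triangle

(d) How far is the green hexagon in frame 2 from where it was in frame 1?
3.4

The green hexagon moved from (2.4, 6.8) to (4.5, 9.5), a distance of √(2.1² + 2.7²) ≈ 3.4.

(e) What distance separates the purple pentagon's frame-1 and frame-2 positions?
2.2

The purple pentagon moved from (1.0, 9.5) to (1.5, 7.4), a distance of √(0.5² + 2.1²) ≈ 2.2.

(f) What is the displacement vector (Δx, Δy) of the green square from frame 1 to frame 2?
(-3.2, -0.9)

The green square was at (4.9, 2.2) in frame 1 and (1.7, 1.3) in frame 2.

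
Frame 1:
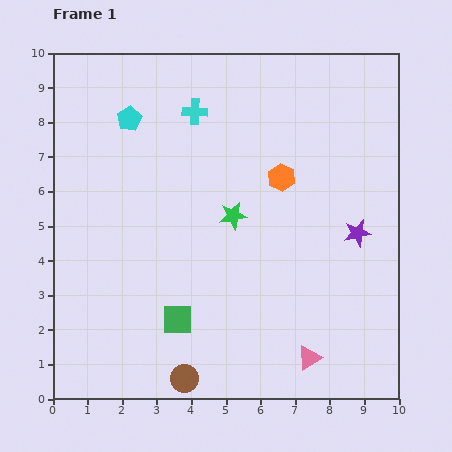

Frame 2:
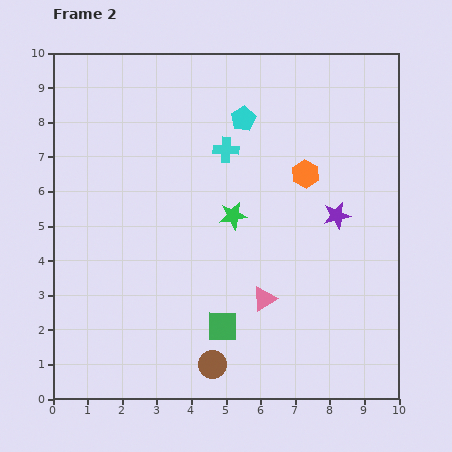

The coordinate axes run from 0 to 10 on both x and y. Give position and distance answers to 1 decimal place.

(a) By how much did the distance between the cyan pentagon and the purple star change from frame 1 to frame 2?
-3.5

Distance in frame 1: 7.4. Distance in frame 2: 3.9.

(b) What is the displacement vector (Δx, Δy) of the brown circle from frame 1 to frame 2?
(0.8, 0.4)

The brown circle was at (3.8, 0.6) in frame 1 and (4.6, 1.0) in frame 2.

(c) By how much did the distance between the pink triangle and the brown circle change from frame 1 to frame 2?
-1.2

Distance in frame 1: 3.6. Distance in frame 2: 2.4.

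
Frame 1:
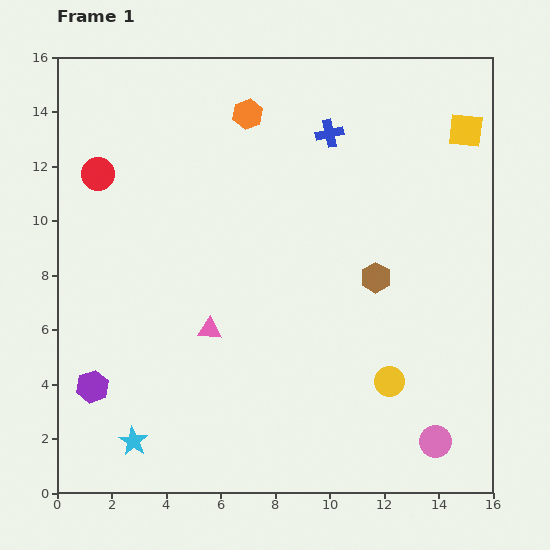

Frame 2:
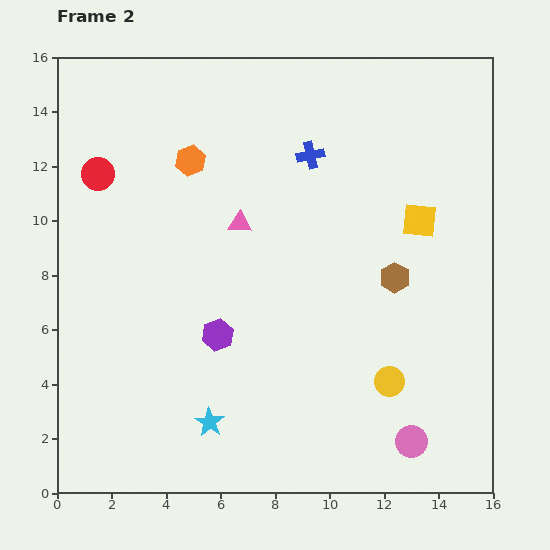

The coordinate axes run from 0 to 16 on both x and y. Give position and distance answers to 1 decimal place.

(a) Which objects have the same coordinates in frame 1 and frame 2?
the yellow circle, the red circle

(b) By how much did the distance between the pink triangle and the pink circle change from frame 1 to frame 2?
+0.9

Distance in frame 1: 9.3. Distance in frame 2: 10.2.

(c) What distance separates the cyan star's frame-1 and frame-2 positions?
2.9

The cyan star moved from (2.8, 1.9) to (5.6, 2.6), a distance of √(2.8² + 0.7²) ≈ 2.9.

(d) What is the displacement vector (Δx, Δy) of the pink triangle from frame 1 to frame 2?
(1.1, 3.9)

The pink triangle was at (5.6, 6.0) in frame 1 and (6.7, 9.9) in frame 2.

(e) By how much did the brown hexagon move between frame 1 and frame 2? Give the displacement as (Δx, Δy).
(0.7, 0.0)

The brown hexagon was at (11.7, 7.9) in frame 1 and (12.4, 7.9) in frame 2.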